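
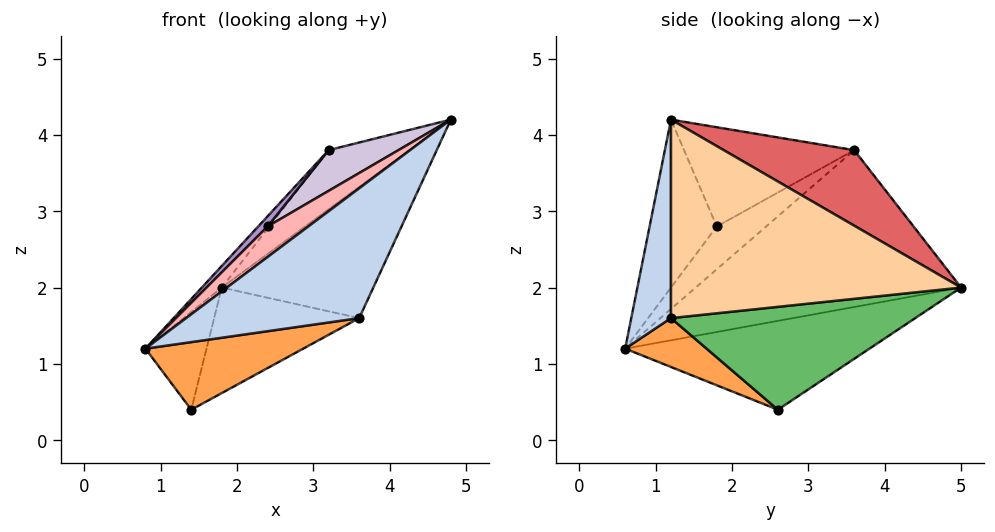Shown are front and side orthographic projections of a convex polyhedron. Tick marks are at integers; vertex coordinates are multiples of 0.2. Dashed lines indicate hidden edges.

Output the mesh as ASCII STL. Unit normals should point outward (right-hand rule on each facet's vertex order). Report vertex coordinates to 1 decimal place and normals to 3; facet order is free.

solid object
 facet normal -0.963 0.241 -0.120
  outer loop
   vertex 1.4 2.6 0.4
   vertex 0.8 0.6 1.2
   vertex 1.8 5.0 2.0
  endloop
 endfacet
 facet normal 0.222 -0.970 -0.103
  outer loop
   vertex 3.6 1.2 1.6
   vertex 4.8 1.2 4.2
   vertex 0.8 0.6 1.2
  endloop
 endfacet
 facet normal 0.216 -0.418 -0.883
  outer loop
   vertex 3.6 1.2 1.6
   vertex 0.8 0.6 1.2
   vertex 1.4 2.6 0.4
  endloop
 endfacet
 facet normal 0.820 0.428 -0.379
  outer loop
   vertex 3.6 1.2 1.6
   vertex 1.8 5.0 2.0
   vertex 4.8 1.2 4.2
  endloop
 endfacet
 facet normal 0.614 0.364 -0.700
  outer loop
   vertex 3.6 1.2 1.6
   vertex 1.4 2.6 0.4
   vertex 1.8 5.0 2.0
  endloop
 endfacet
 facet normal -0.766 0.058 0.640
  outer loop
   vertex 3.2 3.6 3.8
   vertex 1.8 5.0 2.0
   vertex 0.8 0.6 1.2
  endloop
 endfacet
 facet normal 0.825 0.509 -0.246
  outer loop
   vertex 3.2 3.6 3.8
   vertex 4.8 1.2 4.2
   vertex 1.8 5.0 2.0
  endloop
 endfacet
 facet normal -0.536 -0.325 0.779
  outer loop
   vertex 2.4 1.8 2.8
   vertex 0.8 0.6 1.2
   vertex 4.8 1.2 4.2
  endloop
 endfacet
 facet normal -0.653 -0.124 0.747
  outer loop
   vertex 2.4 1.8 2.8
   vertex 3.2 3.6 3.8
   vertex 0.8 0.6 1.2
  endloop
 endfacet
 facet normal -0.532 -0.218 0.818
  outer loop
   vertex 2.4 1.8 2.8
   vertex 4.8 1.2 4.2
   vertex 3.2 3.6 3.8
  endloop
 endfacet
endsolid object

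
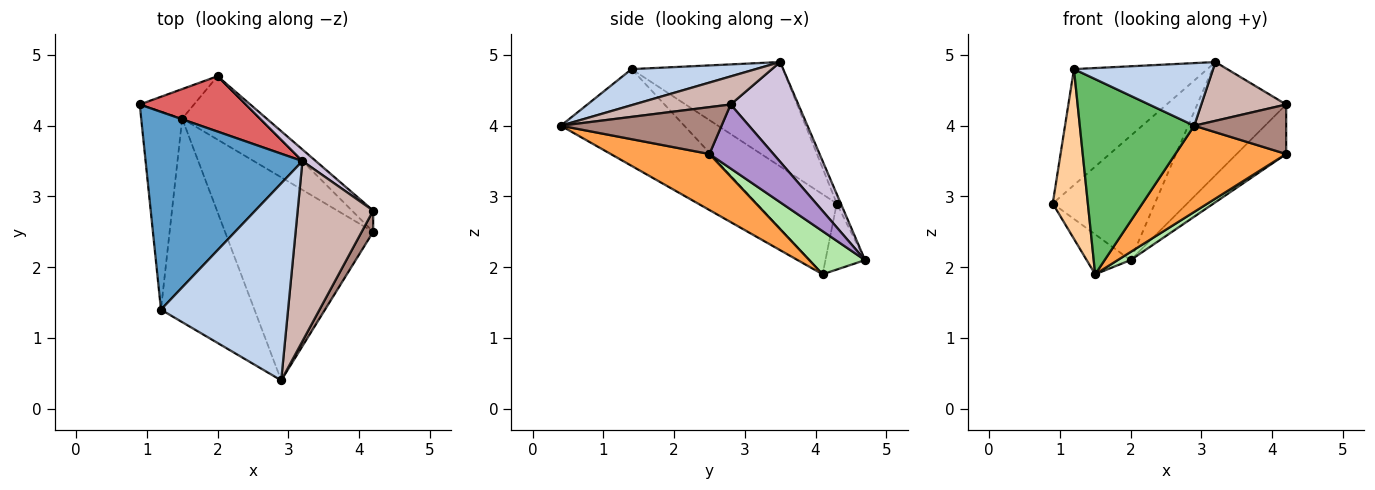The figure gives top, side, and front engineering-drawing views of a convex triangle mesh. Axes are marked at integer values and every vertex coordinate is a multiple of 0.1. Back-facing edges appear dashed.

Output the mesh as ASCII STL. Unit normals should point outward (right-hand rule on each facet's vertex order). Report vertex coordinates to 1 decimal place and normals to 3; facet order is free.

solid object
 facet normal -0.498 0.439 0.748
  outer loop
   vertex 1.2 1.4 4.8
   vertex 3.2 3.5 4.9
   vertex 0.9 4.3 2.9
  endloop
 endfacet
 facet normal 0.261 -0.292 0.920
  outer loop
   vertex 1.2 1.4 4.8
   vertex 2.9 0.4 4.0
   vertex 3.2 3.5 4.9
  endloop
 endfacet
 facet normal 0.329 -0.369 -0.869
  outer loop
   vertex 1.5 4.1 1.9
   vertex 4.2 2.5 3.6
   vertex 2.9 0.4 4.0
  endloop
 endfacet
 facet normal -0.829 -0.364 -0.425
  outer loop
   vertex 1.5 4.1 1.9
   vertex 1.2 1.4 4.8
   vertex 0.9 4.3 2.9
  endloop
 endfacet
 facet normal -0.598 -0.555 -0.578
  outer loop
   vertex 1.5 4.1 1.9
   vertex 2.9 0.4 4.0
   vertex 1.2 1.4 4.8
  endloop
 endfacet
 facet normal 0.481 -0.111 -0.869
  outer loop
   vertex 2.0 4.7 2.1
   vertex 4.2 2.5 3.6
   vertex 1.5 4.1 1.9
  endloop
 endfacet
 facet normal -0.036 0.913 0.407
  outer loop
   vertex 2.0 4.7 2.1
   vertex 0.9 4.3 2.9
   vertex 3.2 3.5 4.9
  endloop
 endfacet
 facet normal -0.587 0.650 -0.482
  outer loop
   vertex 2.0 4.7 2.1
   vertex 1.5 4.1 1.9
   vertex 0.9 4.3 2.9
  endloop
 endfacet
 facet normal 0.765 0.592 -0.254
  outer loop
   vertex 4.2 2.8 4.3
   vertex 4.2 2.5 3.6
   vertex 2.0 4.7 2.1
  endloop
 endfacet
 facet normal 0.604 0.793 0.081
  outer loop
   vertex 4.2 2.8 4.3
   vertex 2.0 4.7 2.1
   vertex 3.2 3.5 4.9
  endloop
 endfacet
 facet normal 0.849 -0.486 0.208
  outer loop
   vertex 4.2 2.8 4.3
   vertex 2.9 0.4 4.0
   vertex 4.2 2.5 3.6
  endloop
 endfacet
 facet normal 0.333 -0.292 0.896
  outer loop
   vertex 4.2 2.8 4.3
   vertex 3.2 3.5 4.9
   vertex 2.9 0.4 4.0
  endloop
 endfacet
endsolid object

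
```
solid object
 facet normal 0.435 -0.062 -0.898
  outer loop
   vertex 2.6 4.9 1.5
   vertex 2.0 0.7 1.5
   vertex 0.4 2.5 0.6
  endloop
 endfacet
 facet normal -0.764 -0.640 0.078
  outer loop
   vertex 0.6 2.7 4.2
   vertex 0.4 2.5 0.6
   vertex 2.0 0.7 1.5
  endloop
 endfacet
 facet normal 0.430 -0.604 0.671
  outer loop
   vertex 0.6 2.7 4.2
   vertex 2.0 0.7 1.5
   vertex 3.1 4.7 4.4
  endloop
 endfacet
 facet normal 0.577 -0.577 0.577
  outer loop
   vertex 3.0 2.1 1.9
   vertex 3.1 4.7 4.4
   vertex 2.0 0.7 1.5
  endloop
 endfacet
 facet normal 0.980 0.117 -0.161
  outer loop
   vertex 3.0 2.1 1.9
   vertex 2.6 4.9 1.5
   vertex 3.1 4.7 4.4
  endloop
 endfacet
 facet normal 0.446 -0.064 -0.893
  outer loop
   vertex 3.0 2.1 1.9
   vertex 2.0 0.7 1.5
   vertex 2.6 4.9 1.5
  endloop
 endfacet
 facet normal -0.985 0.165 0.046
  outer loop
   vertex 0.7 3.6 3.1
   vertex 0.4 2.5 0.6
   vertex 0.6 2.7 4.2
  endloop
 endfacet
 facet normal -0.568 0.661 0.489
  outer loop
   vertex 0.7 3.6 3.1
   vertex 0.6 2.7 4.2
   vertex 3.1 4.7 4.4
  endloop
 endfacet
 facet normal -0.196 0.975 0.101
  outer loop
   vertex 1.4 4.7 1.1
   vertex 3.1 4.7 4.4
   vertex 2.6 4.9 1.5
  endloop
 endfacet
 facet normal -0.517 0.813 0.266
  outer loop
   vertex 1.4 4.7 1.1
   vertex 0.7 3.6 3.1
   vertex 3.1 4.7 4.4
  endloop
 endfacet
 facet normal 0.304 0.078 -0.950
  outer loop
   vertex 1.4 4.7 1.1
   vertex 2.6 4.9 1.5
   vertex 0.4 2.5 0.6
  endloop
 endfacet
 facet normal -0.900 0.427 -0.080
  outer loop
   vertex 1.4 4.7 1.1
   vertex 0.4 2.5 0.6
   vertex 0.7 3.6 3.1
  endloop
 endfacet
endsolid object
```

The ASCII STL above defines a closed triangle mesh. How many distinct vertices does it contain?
8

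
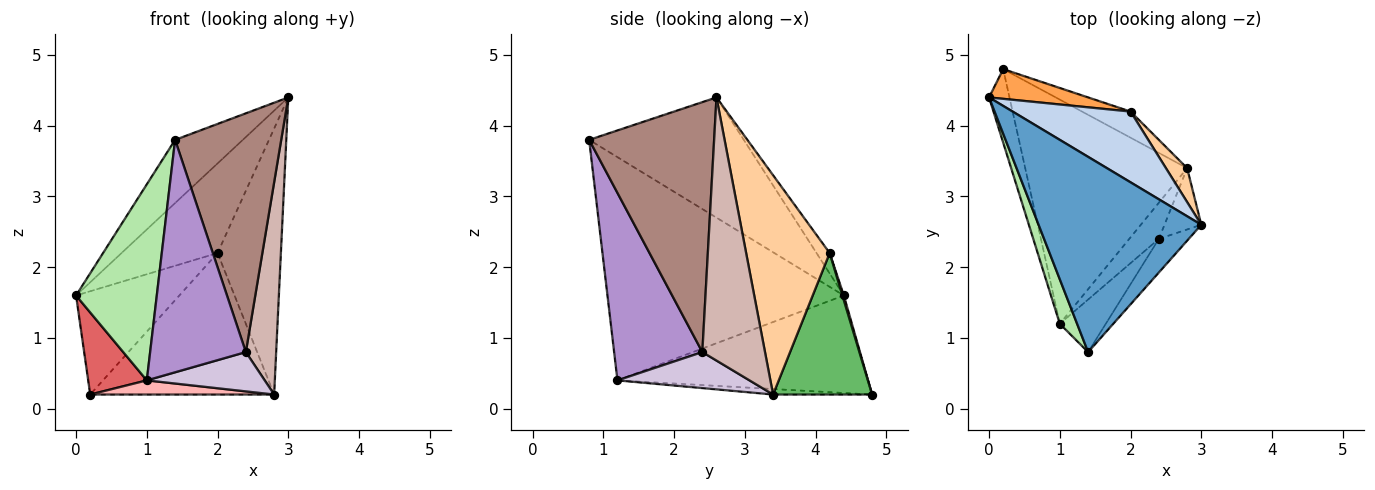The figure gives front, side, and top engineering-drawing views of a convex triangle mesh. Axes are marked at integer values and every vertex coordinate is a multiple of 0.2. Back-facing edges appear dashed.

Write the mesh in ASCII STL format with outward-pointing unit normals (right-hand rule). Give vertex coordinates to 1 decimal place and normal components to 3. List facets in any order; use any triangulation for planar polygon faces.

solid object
 facet normal -0.575 0.252 0.778
  outer loop
   vertex 1.4 0.8 3.8
   vertex 3.0 2.6 4.4
   vertex 0.0 4.4 1.6
  endloop
 endfacet
 facet normal -0.107 0.780 0.616
  outer loop
   vertex 2.0 4.2 2.2
   vertex 0.0 4.4 1.6
   vertex 3.0 2.6 4.4
  endloop
 endfacet
 facet normal 0.013 0.961 0.276
  outer loop
   vertex 2.0 4.2 2.2
   vertex 0.2 4.8 0.2
   vertex 0.0 4.4 1.6
  endloop
 endfacet
 facet normal 0.795 0.602 0.077
  outer loop
   vertex 2.0 4.2 2.2
   vertex 3.0 2.6 4.4
   vertex 2.8 3.4 0.2
  endloop
 endfacet
 facet normal 0.468 0.869 -0.160
  outer loop
   vertex 2.0 4.2 2.2
   vertex 2.8 3.4 0.2
   vertex 0.2 4.8 0.2
  endloop
 endfacet
 facet normal -0.944 -0.322 0.073
  outer loop
   vertex 1.0 1.2 0.4
   vertex 1.4 0.8 3.8
   vertex 0.0 4.4 1.6
  endloop
 endfacet
 facet normal -0.954 -0.223 -0.200
  outer loop
   vertex 1.0 1.2 0.4
   vertex 0.0 4.4 1.6
   vertex 0.2 4.8 0.2
  endloop
 endfacet
 facet normal -0.034 -0.063 -0.997
  outer loop
   vertex 1.0 1.2 0.4
   vertex 0.2 4.8 0.2
   vertex 2.8 3.4 0.2
  endloop
 endfacet
 facet normal 0.669 -0.725 -0.164
  outer loop
   vertex 2.4 2.4 0.8
   vertex 1.4 0.8 3.8
   vertex 1.0 1.2 0.4
  endloop
 endfacet
 facet normal 0.636 -0.568 -0.522
  outer loop
   vertex 2.4 2.4 0.8
   vertex 1.0 1.2 0.4
   vertex 2.8 3.4 0.2
  endloop
 endfacet
 facet normal 0.759 -0.645 -0.091
  outer loop
   vertex 2.4 2.4 0.8
   vertex 3.0 2.6 4.4
   vertex 1.4 0.8 3.8
  endloop
 endfacet
 facet normal 0.893 -0.432 -0.125
  outer loop
   vertex 2.4 2.4 0.8
   vertex 2.8 3.4 0.2
   vertex 3.0 2.6 4.4
  endloop
 endfacet
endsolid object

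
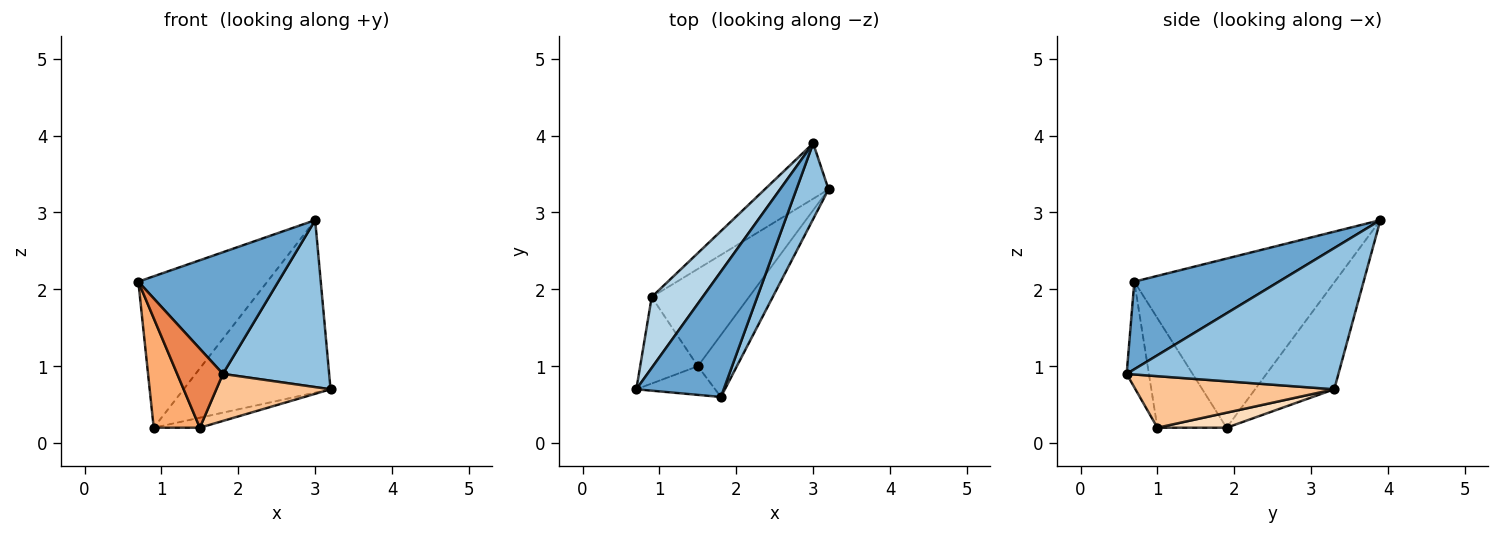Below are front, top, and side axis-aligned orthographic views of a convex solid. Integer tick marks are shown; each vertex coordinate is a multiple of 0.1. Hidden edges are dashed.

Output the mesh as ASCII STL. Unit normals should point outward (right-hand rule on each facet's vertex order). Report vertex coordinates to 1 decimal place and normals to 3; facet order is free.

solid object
 facet normal 0.584 -0.565 0.582
  outer loop
   vertex 3.0 3.9 2.9
   vertex 0.7 0.7 2.1
   vertex 1.8 0.6 0.9
  endloop
 endfacet
 facet normal 0.876 -0.439 0.199
  outer loop
   vertex 3.0 3.9 2.9
   vertex 1.8 0.6 0.9
   vertex 3.2 3.3 0.7
  endloop
 endfacet
 facet normal -0.815 0.525 0.245
  outer loop
   vertex 3.0 3.9 2.9
   vertex 0.9 1.9 0.2
   vertex 0.7 0.7 2.1
  endloop
 endfacet
 facet normal -0.456 0.847 -0.272
  outer loop
   vertex 3.0 3.9 2.9
   vertex 3.2 3.3 0.7
   vertex 0.9 1.9 0.2
  endloop
 endfacet
 facet normal -0.416 -0.855 -0.310
  outer loop
   vertex 1.5 1.0 0.2
   vertex 1.8 0.6 0.9
   vertex 0.7 0.7 2.1
  endloop
 endfacet
 facet normal -0.762 -0.508 -0.401
  outer loop
   vertex 1.5 1.0 0.2
   vertex 0.7 0.7 2.1
   vertex 0.9 1.9 0.2
  endloop
 endfacet
 facet normal 0.725 -0.417 -0.549
  outer loop
   vertex 1.5 1.0 0.2
   vertex 3.2 3.3 0.7
   vertex 1.8 0.6 0.9
  endloop
 endfacet
 facet normal 0.152 0.101 -0.983
  outer loop
   vertex 1.5 1.0 0.2
   vertex 0.9 1.9 0.2
   vertex 3.2 3.3 0.7
  endloop
 endfacet
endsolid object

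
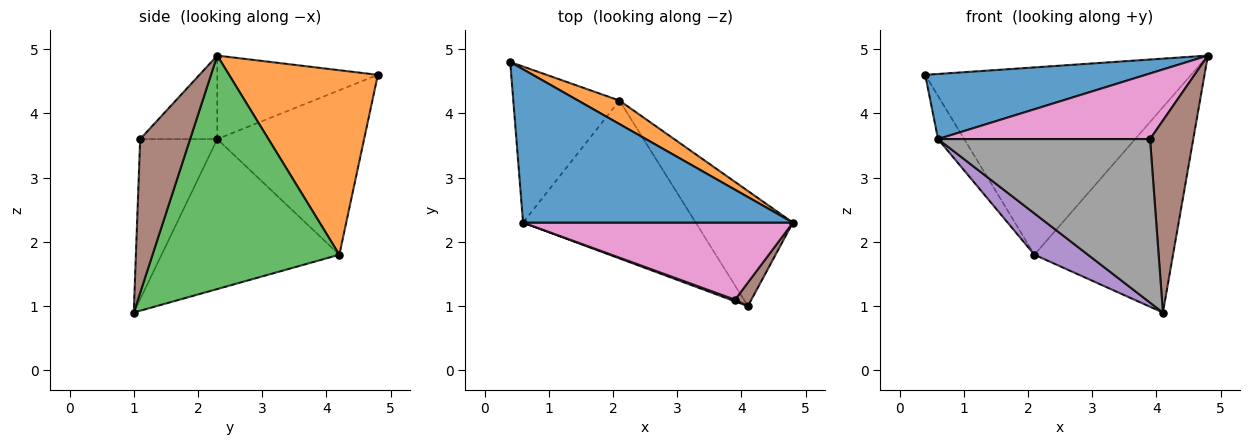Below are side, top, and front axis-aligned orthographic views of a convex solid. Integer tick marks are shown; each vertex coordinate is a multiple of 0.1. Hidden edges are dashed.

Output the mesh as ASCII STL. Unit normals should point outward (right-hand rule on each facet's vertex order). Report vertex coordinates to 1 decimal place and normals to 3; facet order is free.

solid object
 facet normal -0.274 -0.376 0.885
  outer loop
   vertex 0.6 2.3 3.6
   vertex 4.8 2.3 4.9
   vertex 0.4 4.8 4.6
  endloop
 endfacet
 facet normal 0.485 0.867 0.109
  outer loop
   vertex 2.1 4.2 1.8
   vertex 0.4 4.8 4.6
   vertex 4.8 2.3 4.9
  endloop
 endfacet
 facet normal 0.762 0.565 -0.317
  outer loop
   vertex 2.1 4.2 1.8
   vertex 4.8 2.3 4.9
   vertex 4.1 1.0 0.9
  endloop
 endfacet
 facet normal -0.831 0.148 -0.536
  outer loop
   vertex 2.1 4.2 1.8
   vertex 0.6 2.3 3.6
   vertex 0.4 4.8 4.6
  endloop
 endfacet
 facet normal -0.643 -0.194 -0.741
  outer loop
   vertex 2.1 4.2 1.8
   vertex 4.1 1.0 0.9
   vertex 0.6 2.3 3.6
  endloop
 endfacet
 facet normal 0.754 -0.652 0.080
  outer loop
   vertex 3.9 1.1 3.6
   vertex 4.1 1.0 0.9
   vertex 4.8 2.3 4.9
  endloop
 endfacet
 facet normal -0.229 -0.631 0.741
  outer loop
   vertex 3.9 1.1 3.6
   vertex 4.8 2.3 4.9
   vertex 0.6 2.3 3.6
  endloop
 endfacet
 facet normal -0.342 -0.940 0.009
  outer loop
   vertex 3.9 1.1 3.6
   vertex 0.6 2.3 3.6
   vertex 4.1 1.0 0.9
  endloop
 endfacet
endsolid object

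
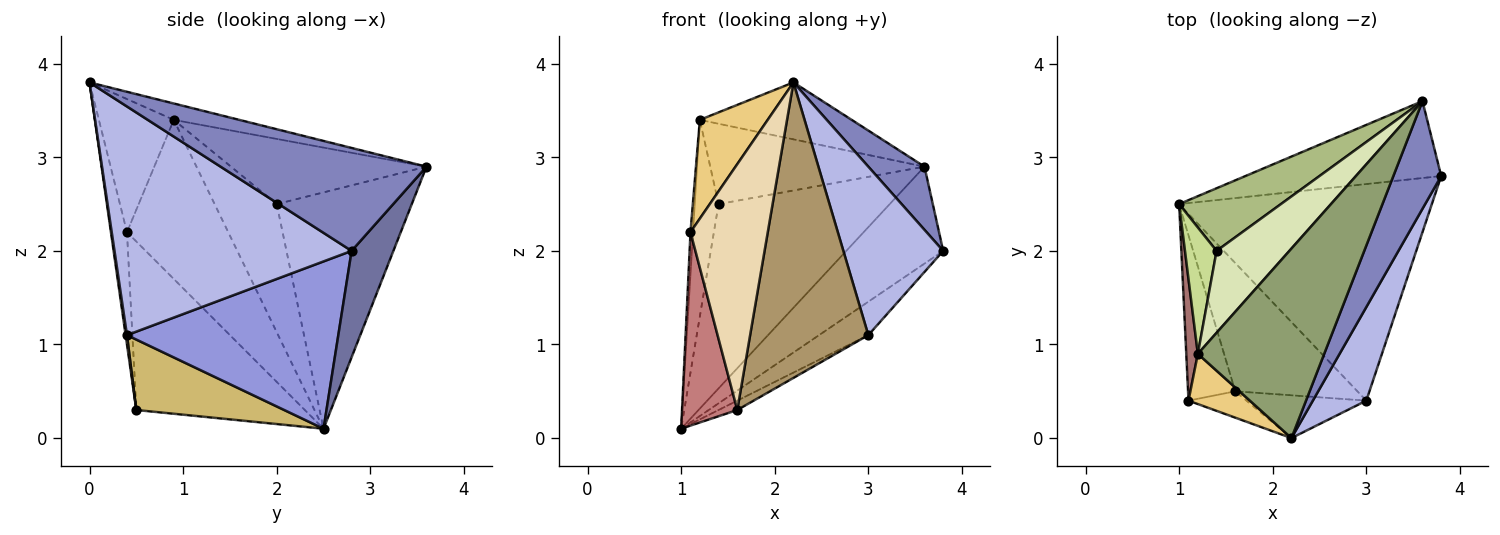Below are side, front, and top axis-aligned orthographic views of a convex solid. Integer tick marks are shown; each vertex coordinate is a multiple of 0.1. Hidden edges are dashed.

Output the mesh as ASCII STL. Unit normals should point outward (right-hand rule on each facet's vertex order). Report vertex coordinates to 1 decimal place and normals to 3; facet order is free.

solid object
 facet normal 0.320 0.742 -0.589
  outer loop
   vertex 3.6 3.6 2.9
   vertex 3.8 2.8 2.0
   vertex 1.0 2.5 0.1
  endloop
 endfacet
 facet normal 0.880 -0.240 0.409
  outer loop
   vertex 3.6 3.6 2.9
   vertex 2.2 0.0 3.8
   vertex 3.8 2.8 2.0
  endloop
 endfacet
 facet normal 0.548 0.128 -0.827
  outer loop
   vertex 3.0 0.4 1.1
   vertex 1.0 2.5 0.1
   vertex 3.8 2.8 2.0
  endloop
 endfacet
 facet normal 0.901 -0.379 0.211
  outer loop
   vertex 3.0 0.4 1.1
   vertex 3.8 2.8 2.0
   vertex 2.2 0.0 3.8
  endloop
 endfacet
 facet normal -0.123 0.286 0.950
  outer loop
   vertex 1.2 0.9 3.4
   vertex 2.2 0.0 3.8
   vertex 3.6 3.6 2.9
  endloop
 endfacet
 facet normal -0.599 0.759 0.258
  outer loop
   vertex 1.4 2.0 2.5
   vertex 3.6 3.6 2.9
   vertex 1.0 2.5 0.1
  endloop
 endfacet
 facet normal -0.910 0.349 0.224
  outer loop
   vertex 1.4 2.0 2.5
   vertex 1.0 2.5 0.1
   vertex 1.2 0.9 3.4
  endloop
 endfacet
 facet normal -0.539 0.590 0.602
  outer loop
   vertex 1.4 2.0 2.5
   vertex 1.2 0.9 3.4
   vertex 3.6 3.6 2.9
  endloop
 endfacet
 facet normal 0.011 -0.990 -0.143
  outer loop
   vertex 1.6 0.5 0.3
   vertex 3.0 0.4 1.1
   vertex 2.2 0.0 3.8
  endloop
 endfacet
 facet normal 0.499 0.063 -0.865
  outer loop
   vertex 1.6 0.5 0.3
   vertex 1.0 2.5 0.1
   vertex 3.0 0.4 1.1
  endloop
 endfacet
 facet normal -0.701 -0.635 0.323
  outer loop
   vertex 1.1 0.4 2.2
   vertex 2.2 0.0 3.8
   vertex 1.2 0.9 3.4
  endloop
 endfacet
 facet normal -0.202 -0.974 -0.104
  outer loop
   vertex 1.1 0.4 2.2
   vertex 1.6 0.5 0.3
   vertex 2.2 0.0 3.8
  endloop
 endfacet
 facet normal -0.997 0.025 0.073
  outer loop
   vertex 1.1 0.4 2.2
   vertex 1.2 0.9 3.4
   vertex 1.0 2.5 0.1
  endloop
 endfacet
 facet normal -0.918 -0.301 -0.257
  outer loop
   vertex 1.1 0.4 2.2
   vertex 1.0 2.5 0.1
   vertex 1.6 0.5 0.3
  endloop
 endfacet
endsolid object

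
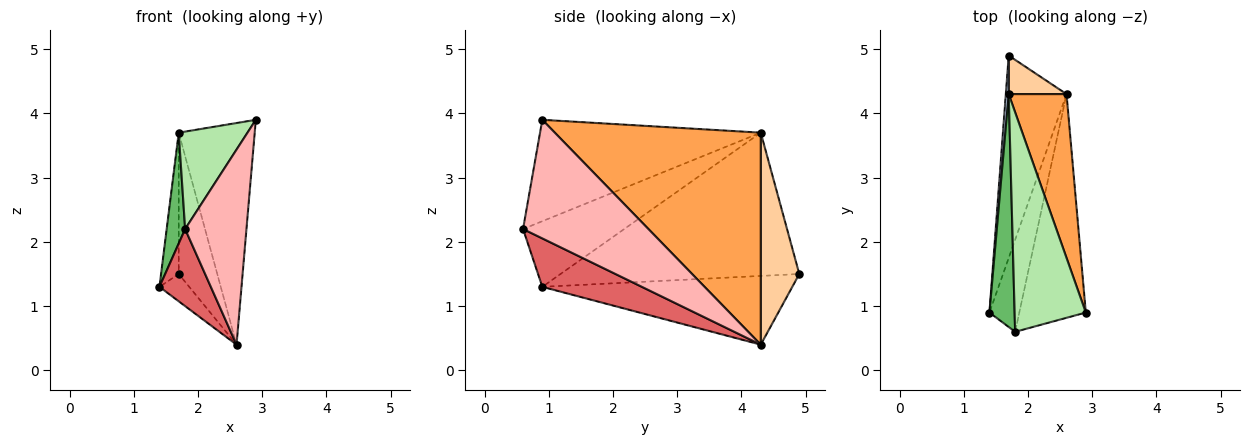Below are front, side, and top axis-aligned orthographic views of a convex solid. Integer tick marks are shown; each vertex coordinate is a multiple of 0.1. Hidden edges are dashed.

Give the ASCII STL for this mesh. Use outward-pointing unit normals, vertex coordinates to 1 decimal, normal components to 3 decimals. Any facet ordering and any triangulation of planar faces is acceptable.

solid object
 facet normal -0.747 0.089 -0.659
  outer loop
   vertex 2.6 4.3 0.4
   vertex 1.4 0.9 1.3
   vertex 1.7 4.9 1.5
  endloop
 endfacet
 facet normal -0.997 0.074 0.020
  outer loop
   vertex 1.7 4.3 3.7
   vertex 1.7 4.9 1.5
   vertex 1.4 0.9 1.3
  endloop
 endfacet
 facet normal 0.909 0.335 0.248
  outer loop
   vertex 1.7 4.3 3.7
   vertex 2.9 0.9 3.9
   vertex 2.6 4.3 0.4
  endloop
 endfacet
 facet normal 0.694 0.694 0.189
  outer loop
   vertex 1.7 4.3 3.7
   vertex 2.6 4.3 0.4
   vertex 1.7 4.9 1.5
  endloop
 endfacet
 facet normal -0.920 -0.168 0.353
  outer loop
   vertex 1.8 0.6 2.2
   vertex 1.7 4.3 3.7
   vertex 1.4 0.9 1.3
  endloop
 endfacet
 facet normal -0.793 -0.247 0.557
  outer loop
   vertex 1.8 0.6 2.2
   vertex 2.9 0.9 3.9
   vertex 1.7 4.3 3.7
  endloop
 endfacet
 facet normal 0.779 -0.402 -0.480
  outer loop
   vertex 1.8 0.6 2.2
   vertex 1.4 0.9 1.3
   vertex 2.6 4.3 0.4
  endloop
 endfacet
 facet normal 0.802 -0.392 -0.450
  outer loop
   vertex 1.8 0.6 2.2
   vertex 2.6 4.3 0.4
   vertex 2.9 0.9 3.9
  endloop
 endfacet
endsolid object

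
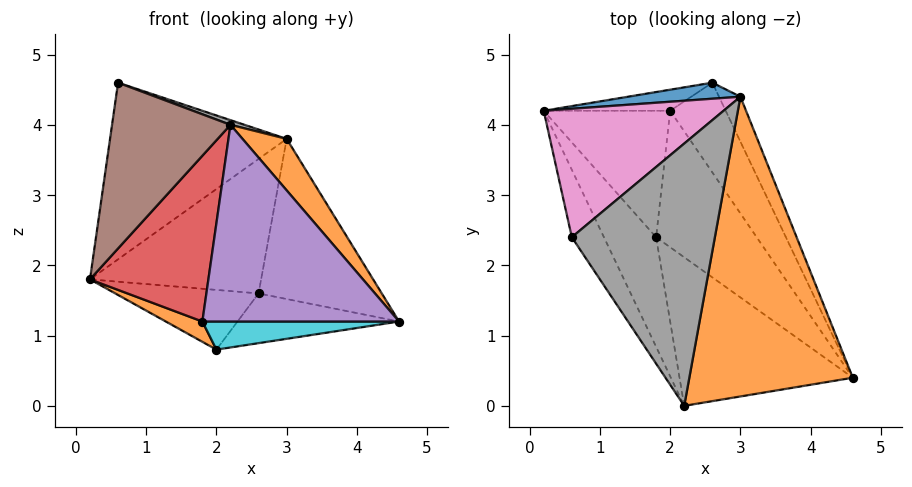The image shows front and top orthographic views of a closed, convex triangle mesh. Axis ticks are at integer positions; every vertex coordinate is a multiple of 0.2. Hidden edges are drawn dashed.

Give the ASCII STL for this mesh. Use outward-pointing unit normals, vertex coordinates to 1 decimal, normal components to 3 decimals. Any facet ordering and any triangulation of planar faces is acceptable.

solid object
 facet normal -0.154 0.981 0.117
  outer loop
   vertex 3.0 4.4 3.8
   vertex 2.6 4.6 1.6
   vertex 0.2 4.2 1.8
  endloop
 endfacet
 facet normal 0.762 -0.110 0.638
  outer loop
   vertex 3.0 4.4 3.8
   vertex 2.2 0.0 4.0
   vertex 4.6 0.4 1.2
  endloop
 endfacet
 facet normal 0.891 0.436 -0.122
  outer loop
   vertex 3.0 4.4 3.8
   vertex 4.6 0.4 1.2
   vertex 2.6 4.6 1.6
  endloop
 endfacet
 facet normal -0.753 -0.549 -0.363
  outer loop
   vertex 1.8 2.4 1.2
   vertex 2.2 0.0 4.0
   vertex 0.2 4.2 1.8
  endloop
 endfacet
 facet normal -0.495 -0.693 -0.524
  outer loop
   vertex 1.8 2.4 1.2
   vertex 4.6 0.4 1.2
   vertex 2.2 0.0 4.0
  endloop
 endfacet
 facet normal -0.837 -0.507 -0.206
  outer loop
   vertex 0.6 2.4 4.6
   vertex 0.2 4.2 1.8
   vertex 2.2 0.0 4.0
  endloop
 endfacet
 facet normal -0.431 0.730 0.531
  outer loop
   vertex 0.6 2.4 4.6
   vertex 3.0 4.4 3.8
   vertex 0.2 4.2 1.8
  endloop
 endfacet
 facet normal 0.329 -0.017 0.944
  outer loop
   vertex 0.6 2.4 4.6
   vertex 2.2 0.0 4.0
   vertex 3.0 4.4 3.8
  endloop
 endfacet
 facet normal 0.645 0.371 -0.669
  outer loop
   vertex 2.0 4.2 0.8
   vertex 2.6 4.6 1.6
   vertex 4.6 0.4 1.2
  endloop
 endfacet
 facet normal -0.143 -0.200 -0.969
  outer loop
   vertex 2.0 4.2 0.8
   vertex 4.6 0.4 1.2
   vertex 1.8 2.4 1.2
  endloop
 endfacet
 facet normal -0.182 0.927 -0.327
  outer loop
   vertex 2.0 4.2 0.8
   vertex 0.2 4.2 1.8
   vertex 2.6 4.6 1.6
  endloop
 endfacet
 facet normal -0.481 -0.139 -0.866
  outer loop
   vertex 2.0 4.2 0.8
   vertex 1.8 2.4 1.2
   vertex 0.2 4.2 1.8
  endloop
 endfacet
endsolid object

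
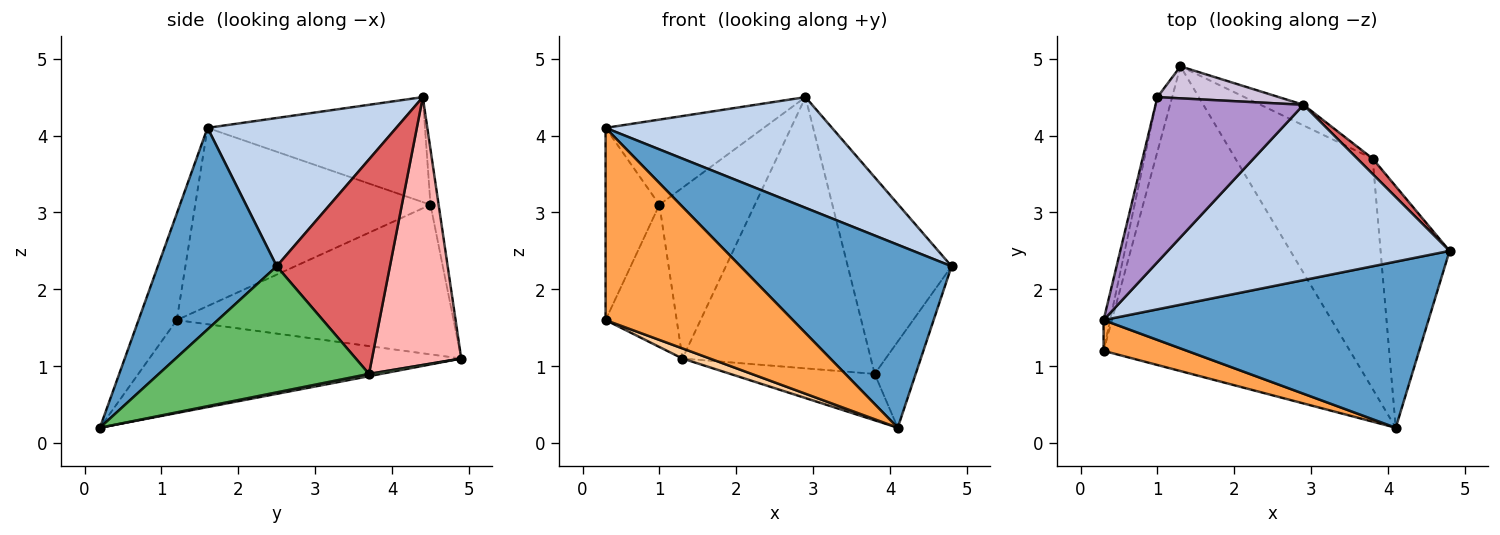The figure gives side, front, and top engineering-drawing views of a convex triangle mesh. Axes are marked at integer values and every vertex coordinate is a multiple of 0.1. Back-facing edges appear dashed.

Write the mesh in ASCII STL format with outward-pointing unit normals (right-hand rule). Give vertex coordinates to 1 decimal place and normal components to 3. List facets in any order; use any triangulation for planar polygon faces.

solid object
 facet normal 0.385 -0.683 0.620
  outer loop
   vertex 4.1 0.2 0.2
   vertex 4.8 2.5 2.3
   vertex 0.3 1.6 4.1
  endloop
 endfacet
 facet normal 0.407 -0.488 0.772
  outer loop
   vertex 2.9 4.4 4.5
   vertex 0.3 1.6 4.1
   vertex 4.8 2.5 2.3
  endloop
 endfacet
 facet normal -0.198 -0.968 0.155
  outer loop
   vertex 0.3 1.2 1.6
   vertex 4.1 0.2 0.2
   vertex 0.3 1.6 4.1
  endloop
 endfacet
 facet normal -0.353 -0.031 -0.935
  outer loop
   vertex 0.3 1.2 1.6
   vertex 1.3 4.9 1.1
   vertex 4.1 0.2 0.2
  endloop
 endfacet
 facet normal 0.865 0.169 -0.473
  outer loop
   vertex 3.8 3.7 0.9
   vertex 4.8 2.5 2.3
   vertex 4.1 0.2 0.2
  endloop
 endfacet
 facet normal 0.016 0.197 -0.980
  outer loop
   vertex 3.8 3.7 0.9
   vertex 4.1 0.2 0.2
   vertex 1.3 4.9 1.1
  endloop
 endfacet
 facet normal 0.736 0.675 0.053
  outer loop
   vertex 3.8 3.7 0.9
   vertex 2.9 4.4 4.5
   vertex 4.8 2.5 2.3
  endloop
 endfacet
 facet normal 0.427 0.902 -0.068
  outer loop
   vertex 3.8 3.7 0.9
   vertex 1.3 4.9 1.1
   vertex 2.9 4.4 4.5
  endloop
 endfacet
 facet normal -0.533 0.388 0.752
  outer loop
   vertex 1.0 4.5 3.1
   vertex 0.3 1.6 4.1
   vertex 2.9 4.4 4.5
  endloop
 endfacet
 facet normal -0.084 0.979 0.183
  outer loop
   vertex 1.0 4.5 3.1
   vertex 2.9 4.4 4.5
   vertex 1.3 4.9 1.1
  endloop
 endfacet
 facet normal -0.974 0.223 -0.036
  outer loop
   vertex 1.0 4.5 3.1
   vertex 0.3 1.2 1.6
   vertex 0.3 1.6 4.1
  endloop
 endfacet
 facet normal -0.964 0.248 -0.095
  outer loop
   vertex 1.0 4.5 3.1
   vertex 1.3 4.9 1.1
   vertex 0.3 1.2 1.6
  endloop
 endfacet
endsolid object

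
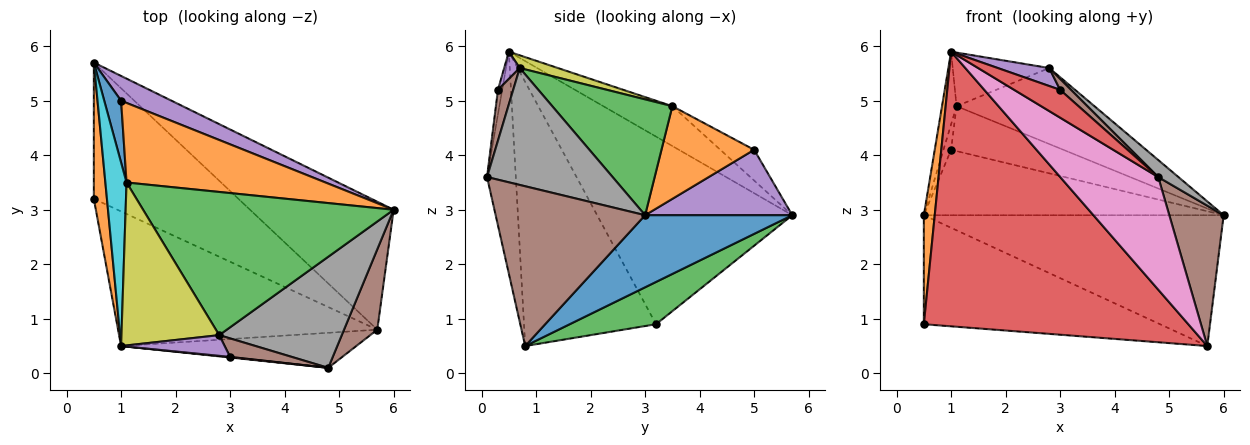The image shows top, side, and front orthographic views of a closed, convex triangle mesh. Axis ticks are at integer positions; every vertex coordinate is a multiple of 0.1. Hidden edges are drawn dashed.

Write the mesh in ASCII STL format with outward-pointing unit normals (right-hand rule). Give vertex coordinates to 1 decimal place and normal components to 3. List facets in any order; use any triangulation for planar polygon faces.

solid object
 facet normal 0.331 0.675 -0.660
  outer loop
   vertex 5.7 0.8 0.5
   vertex 0.5 5.7 2.9
   vertex 6.0 3.0 2.9
  endloop
 endfacet
 facet normal -0.996 -0.056 0.070
  outer loop
   vertex 0.5 3.2 0.9
   vertex 1.0 0.5 5.9
   vertex 0.5 5.7 2.9
  endloop
 endfacet
 facet normal 0.223 0.609 -0.761
  outer loop
   vertex 0.5 3.2 0.9
   vertex 0.5 5.7 2.9
   vertex 5.7 0.8 0.5
  endloop
 endfacet
 facet normal -0.409 -0.819 -0.402
  outer loop
   vertex 0.5 3.2 0.9
   vertex 5.7 0.8 0.5
   vertex 1.0 0.5 5.9
  endloop
 endfacet
 facet normal 0.417 0.850 0.322
  outer loop
   vertex 1.0 5.0 4.1
   vertex 6.0 3.0 2.9
   vertex 0.5 5.7 2.9
  endloop
 endfacet
 facet normal 0.922 -0.335 0.192
  outer loop
   vertex 4.8 0.1 3.6
   vertex 5.7 0.8 0.5
   vertex 6.0 3.0 2.9
  endloop
 endfacet
 facet normal -0.270 -0.919 -0.286
  outer loop
   vertex 4.8 0.1 3.6
   vertex 1.0 0.5 5.9
   vertex 5.7 0.8 0.5
  endloop
 endfacet
 facet normal 0.686 -0.110 0.719
  outer loop
   vertex 2.8 0.7 5.6
   vertex 4.8 0.1 3.6
   vertex 6.0 3.0 2.9
  endloop
 endfacet
 facet normal 0.123 0.310 0.943
  outer loop
   vertex 1.1 3.5 4.9
   vertex 1.0 0.5 5.9
   vertex 2.8 0.7 5.6
  endloop
 endfacet
 facet normal -0.868 0.183 0.461
  outer loop
   vertex 1.1 3.5 4.9
   vertex 0.5 5.7 2.9
   vertex 1.0 0.5 5.9
  endloop
 endfacet
 facet normal -0.860 0.194 0.472
  outer loop
   vertex 1.1 3.5 4.9
   vertex 1.0 5.0 4.1
   vertex 0.5 5.7 2.9
  endloop
 endfacet
 facet normal 0.376 0.455 0.807
  outer loop
   vertex 1.1 3.5 4.9
   vertex 6.0 3.0 2.9
   vertex 1.0 5.0 4.1
  endloop
 endfacet
 facet normal 0.378 0.434 0.818
  outer loop
   vertex 1.1 3.5 4.9
   vertex 2.8 0.7 5.6
   vertex 6.0 3.0 2.9
  endloop
 endfacet
 facet normal -0.092 -0.996 0.021
  outer loop
   vertex 3.0 0.3 5.2
   vertex 1.0 0.5 5.9
   vertex 4.8 0.1 3.6
  endloop
 endfacet
 facet normal 0.195 -0.643 0.741
  outer loop
   vertex 3.0 0.3 5.2
   vertex 2.8 0.7 5.6
   vertex 1.0 0.5 5.9
  endloop
 endfacet
 facet normal 0.579 -0.413 0.703
  outer loop
   vertex 3.0 0.3 5.2
   vertex 4.8 0.1 3.6
   vertex 2.8 0.7 5.6
  endloop
 endfacet
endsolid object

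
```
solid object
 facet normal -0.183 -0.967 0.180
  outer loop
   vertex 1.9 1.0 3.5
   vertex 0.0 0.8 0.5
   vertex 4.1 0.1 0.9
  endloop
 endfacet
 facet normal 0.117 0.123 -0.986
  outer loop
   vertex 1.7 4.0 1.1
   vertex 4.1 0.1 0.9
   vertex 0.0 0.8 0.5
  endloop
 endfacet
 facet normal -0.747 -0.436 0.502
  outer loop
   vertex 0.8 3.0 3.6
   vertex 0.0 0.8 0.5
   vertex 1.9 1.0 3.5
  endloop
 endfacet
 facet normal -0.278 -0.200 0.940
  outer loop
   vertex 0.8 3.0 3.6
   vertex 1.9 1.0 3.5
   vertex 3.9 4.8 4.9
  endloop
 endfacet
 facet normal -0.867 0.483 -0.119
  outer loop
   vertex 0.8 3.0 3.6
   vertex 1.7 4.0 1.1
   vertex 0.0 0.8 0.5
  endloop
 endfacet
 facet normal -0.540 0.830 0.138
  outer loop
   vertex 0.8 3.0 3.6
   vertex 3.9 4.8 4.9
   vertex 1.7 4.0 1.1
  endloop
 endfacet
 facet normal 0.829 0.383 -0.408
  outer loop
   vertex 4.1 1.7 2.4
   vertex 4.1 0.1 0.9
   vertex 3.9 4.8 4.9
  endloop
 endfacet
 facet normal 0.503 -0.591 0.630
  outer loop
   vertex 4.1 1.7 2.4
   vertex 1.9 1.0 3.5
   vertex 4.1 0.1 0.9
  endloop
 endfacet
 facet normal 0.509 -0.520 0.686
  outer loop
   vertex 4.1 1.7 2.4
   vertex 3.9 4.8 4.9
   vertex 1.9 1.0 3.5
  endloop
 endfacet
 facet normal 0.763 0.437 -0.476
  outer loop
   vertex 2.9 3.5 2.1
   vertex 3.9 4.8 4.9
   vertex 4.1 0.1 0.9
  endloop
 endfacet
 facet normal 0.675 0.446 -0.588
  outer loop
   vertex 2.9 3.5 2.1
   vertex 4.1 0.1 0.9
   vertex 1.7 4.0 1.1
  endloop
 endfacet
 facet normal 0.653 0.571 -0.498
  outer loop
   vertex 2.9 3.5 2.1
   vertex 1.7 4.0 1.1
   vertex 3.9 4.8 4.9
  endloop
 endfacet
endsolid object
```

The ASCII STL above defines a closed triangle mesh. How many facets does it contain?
12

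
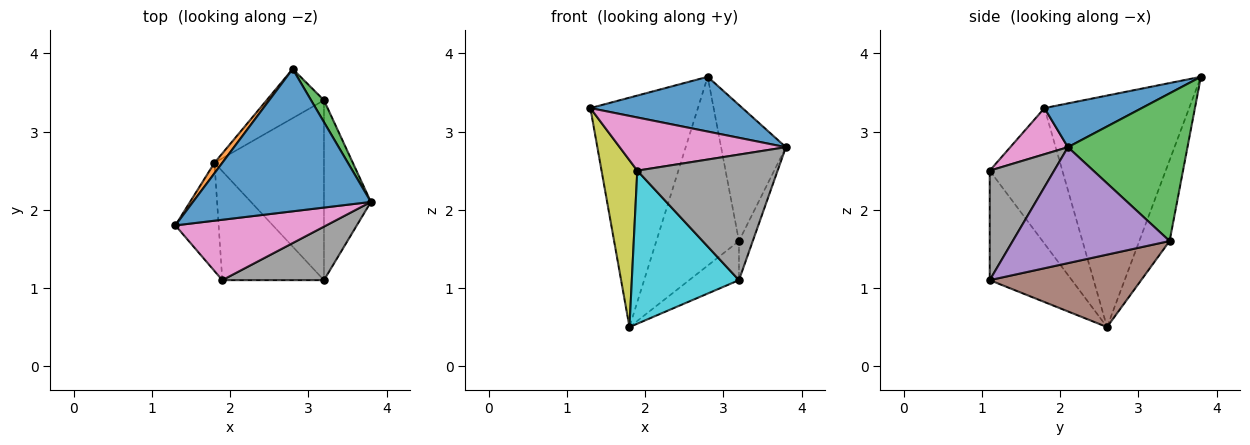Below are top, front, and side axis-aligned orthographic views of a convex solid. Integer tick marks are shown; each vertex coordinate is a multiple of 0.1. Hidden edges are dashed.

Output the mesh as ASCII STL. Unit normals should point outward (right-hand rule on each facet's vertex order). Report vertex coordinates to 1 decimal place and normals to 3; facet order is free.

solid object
 facet normal 0.224 -0.350 0.910
  outer loop
   vertex 2.8 3.8 3.7
   vertex 1.3 1.8 3.3
   vertex 3.8 2.1 2.8
  endloop
 endfacet
 facet normal -0.802 0.596 0.027
  outer loop
   vertex 1.8 2.6 0.5
   vertex 1.3 1.8 3.3
   vertex 2.8 3.8 3.7
  endloop
 endfacet
 facet normal 0.877 0.475 0.076
  outer loop
   vertex 3.2 3.4 1.6
   vertex 2.8 3.8 3.7
   vertex 3.8 2.1 2.8
  endloop
 endfacet
 facet normal -0.335 0.912 -0.237
  outer loop
   vertex 3.2 3.4 1.6
   vertex 1.8 2.6 0.5
   vertex 2.8 3.8 3.7
  endloop
 endfacet
 facet normal 0.924 0.081 -0.374
  outer loop
   vertex 3.2 3.4 1.6
   vertex 3.8 2.1 2.8
   vertex 3.2 1.1 1.1
  endloop
 endfacet
 facet normal 0.543 0.178 -0.821
  outer loop
   vertex 3.2 3.4 1.6
   vertex 3.2 1.1 1.1
   vertex 1.8 2.6 0.5
  endloop
 endfacet
 facet normal 0.224 -0.644 0.731
  outer loop
   vertex 1.9 1.1 2.5
   vertex 3.8 2.1 2.8
   vertex 1.3 1.8 3.3
  endloop
 endfacet
 facet normal 0.389 -0.847 0.361
  outer loop
   vertex 1.9 1.1 2.5
   vertex 3.2 1.1 1.1
   vertex 3.8 2.1 2.8
  endloop
 endfacet
 facet normal -0.862 -0.425 -0.275
  outer loop
   vertex 1.9 1.1 2.5
   vertex 1.3 1.8 3.3
   vertex 1.8 2.6 0.5
  endloop
 endfacet
 facet normal -0.530 -0.691 -0.492
  outer loop
   vertex 1.9 1.1 2.5
   vertex 1.8 2.6 0.5
   vertex 3.2 1.1 1.1
  endloop
 endfacet
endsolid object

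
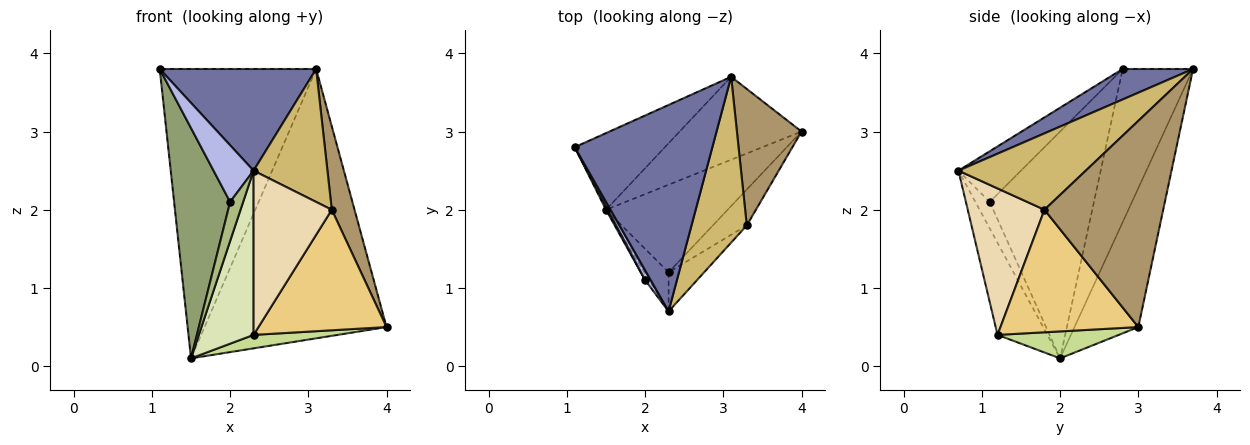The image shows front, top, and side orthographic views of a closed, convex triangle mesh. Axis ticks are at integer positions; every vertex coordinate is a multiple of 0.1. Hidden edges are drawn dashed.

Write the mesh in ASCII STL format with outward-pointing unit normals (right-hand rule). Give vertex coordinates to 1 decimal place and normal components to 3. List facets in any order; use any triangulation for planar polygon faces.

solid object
 facet normal 0.195 -0.433 0.880
  outer loop
   vertex 3.1 3.7 3.8
   vertex 1.1 2.8 3.8
   vertex 2.3 0.7 2.5
  endloop
 endfacet
 facet normal -0.399 0.886 -0.235
  outer loop
   vertex 3.1 3.7 3.8
   vertex 1.5 2.0 0.1
   vertex 1.1 2.8 3.8
  endloop
 endfacet
 facet normal -0.318 0.906 -0.279
  outer loop
   vertex 3.1 3.7 3.8
   vertex 4.0 3.0 0.5
   vertex 1.5 2.0 0.1
  endloop
 endfacet
 facet normal -0.839 -0.537 0.093
  outer loop
   vertex 2.0 1.1 2.1
   vertex 2.3 0.7 2.5
   vertex 1.1 2.8 3.8
  endloop
 endfacet
 facet normal -0.881 -0.473 0.007
  outer loop
   vertex 2.0 1.1 2.1
   vertex 1.1 2.8 3.8
   vertex 1.5 2.0 0.1
  endloop
 endfacet
 facet normal -0.735 -0.668 -0.117
  outer loop
   vertex 2.0 1.1 2.1
   vertex 1.5 2.0 0.1
   vertex 2.3 0.7 2.5
  endloop
 endfacet
 facet normal 0.214 -0.148 -0.966
  outer loop
   vertex 2.3 1.2 0.4
   vertex 1.5 2.0 0.1
   vertex 4.0 3.0 0.5
  endloop
 endfacet
 facet normal -0.663 -0.728 -0.173
  outer loop
   vertex 2.3 1.2 0.4
   vertex 2.3 0.7 2.5
   vertex 1.5 2.0 0.1
  endloop
 endfacet
 facet normal 0.939 -0.180 0.294
  outer loop
   vertex 3.3 1.8 2.0
   vertex 4.0 3.0 0.5
   vertex 3.1 3.7 3.8
  endloop
 endfacet
 facet normal 0.733 -0.425 0.531
  outer loop
   vertex 3.3 1.8 2.0
   vertex 3.1 3.7 3.8
   vertex 2.3 0.7 2.5
  endloop
 endfacet
 facet normal 0.718 -0.667 -0.199
  outer loop
   vertex 3.3 1.8 2.0
   vertex 2.3 1.2 0.4
   vertex 4.0 3.0 0.5
  endloop
 endfacet
 facet normal 0.690 -0.704 -0.168
  outer loop
   vertex 3.3 1.8 2.0
   vertex 2.3 0.7 2.5
   vertex 2.3 1.2 0.4
  endloop
 endfacet
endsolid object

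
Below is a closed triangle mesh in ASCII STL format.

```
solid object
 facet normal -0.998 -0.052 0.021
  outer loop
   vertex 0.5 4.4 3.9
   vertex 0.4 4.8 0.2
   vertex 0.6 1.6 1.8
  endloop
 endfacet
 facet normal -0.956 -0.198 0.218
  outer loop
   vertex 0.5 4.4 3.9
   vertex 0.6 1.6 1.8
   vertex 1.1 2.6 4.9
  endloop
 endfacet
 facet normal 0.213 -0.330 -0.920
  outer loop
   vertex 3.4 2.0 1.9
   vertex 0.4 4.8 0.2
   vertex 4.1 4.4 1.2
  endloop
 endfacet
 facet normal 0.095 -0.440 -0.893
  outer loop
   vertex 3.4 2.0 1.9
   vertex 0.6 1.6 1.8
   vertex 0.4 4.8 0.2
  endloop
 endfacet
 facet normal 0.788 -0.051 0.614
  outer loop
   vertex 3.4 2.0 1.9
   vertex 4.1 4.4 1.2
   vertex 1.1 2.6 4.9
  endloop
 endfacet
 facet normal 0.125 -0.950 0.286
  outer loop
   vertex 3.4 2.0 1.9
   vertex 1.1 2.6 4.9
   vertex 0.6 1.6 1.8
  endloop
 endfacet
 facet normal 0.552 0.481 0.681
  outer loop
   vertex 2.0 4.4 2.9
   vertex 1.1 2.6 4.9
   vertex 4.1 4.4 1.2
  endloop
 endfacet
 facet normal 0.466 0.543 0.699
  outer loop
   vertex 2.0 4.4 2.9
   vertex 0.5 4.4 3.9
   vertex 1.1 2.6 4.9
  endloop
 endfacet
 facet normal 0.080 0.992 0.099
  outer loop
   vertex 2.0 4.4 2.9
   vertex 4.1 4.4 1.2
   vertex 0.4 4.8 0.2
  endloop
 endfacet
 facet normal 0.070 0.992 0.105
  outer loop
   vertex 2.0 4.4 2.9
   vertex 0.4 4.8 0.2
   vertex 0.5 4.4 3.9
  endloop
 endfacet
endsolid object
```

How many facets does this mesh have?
10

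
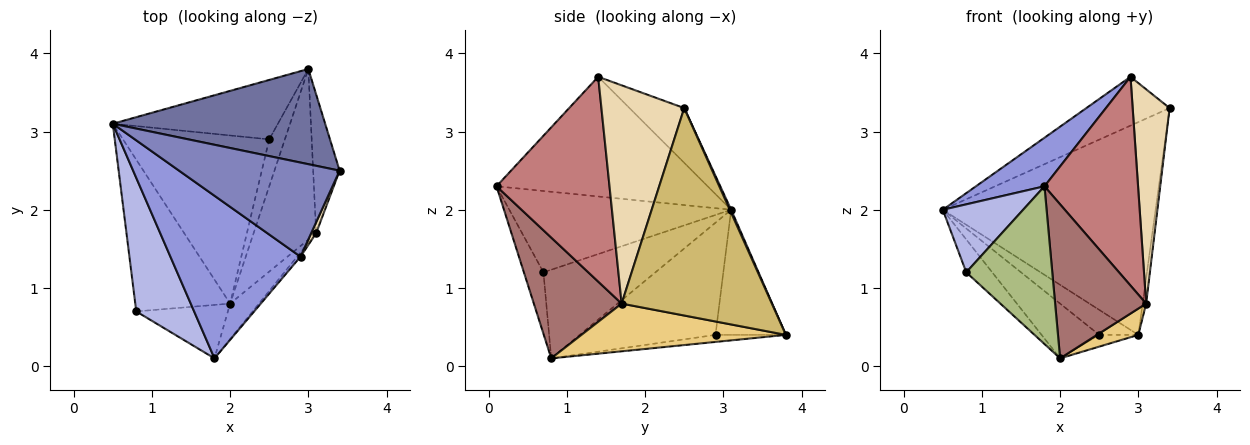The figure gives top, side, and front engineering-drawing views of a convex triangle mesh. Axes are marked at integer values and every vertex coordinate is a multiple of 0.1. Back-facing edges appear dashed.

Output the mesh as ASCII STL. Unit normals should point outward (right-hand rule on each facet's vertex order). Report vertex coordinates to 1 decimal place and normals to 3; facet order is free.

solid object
 facet normal 0.006 0.913 0.408
  outer loop
   vertex 3.0 3.8 0.4
   vertex 0.5 3.1 2.0
   vertex 3.4 2.5 3.3
  endloop
 endfacet
 facet normal -0.290 0.441 0.850
  outer loop
   vertex 2.9 1.4 3.7
   vertex 3.4 2.5 3.3
   vertex 0.5 3.1 2.0
  endloop
 endfacet
 facet normal -0.661 -0.215 0.719
  outer loop
   vertex 2.9 1.4 3.7
   vertex 0.5 3.1 2.0
   vertex 1.8 0.1 2.3
  endloop
 endfacet
 facet normal -0.781 -0.283 0.556
  outer loop
   vertex 0.8 0.7 1.2
   vertex 1.8 0.1 2.3
   vertex 0.5 3.1 2.0
  endloop
 endfacet
 facet normal -0.674 0.156 -0.722
  outer loop
   vertex 0.8 0.7 1.2
   vertex 0.5 3.1 2.0
   vertex 2.0 0.8 0.1
  endloop
 endfacet
 facet normal -0.210 -0.926 -0.314
  outer loop
   vertex 0.8 0.7 1.2
   vertex 2.0 0.8 0.1
   vertex 1.8 0.1 2.3
  endloop
 endfacet
 facet normal -0.573 0.318 -0.756
  outer loop
   vertex 2.5 2.9 0.4
   vertex 0.5 3.1 2.0
   vertex 3.0 3.8 0.4
  endloop
 endfacet
 facet normal -0.589 0.250 -0.768
  outer loop
   vertex 2.5 2.9 0.4
   vertex 2.0 0.8 0.1
   vertex 0.5 3.1 2.0
  endloop
 endfacet
 facet normal -0.400 0.222 -0.889
  outer loop
   vertex 2.5 2.9 0.4
   vertex 3.0 3.8 0.4
   vertex 2.0 0.8 0.1
  endloop
 endfacet
 facet normal 0.992 0.023 -0.126
  outer loop
   vertex 3.1 1.7 0.8
   vertex 3.0 3.8 0.4
   vertex 3.4 2.5 3.3
  endloop
 endfacet
 facet normal 0.602 -0.122 -0.789
  outer loop
   vertex 3.1 1.7 0.8
   vertex 2.0 0.8 0.1
   vertex 3.0 3.8 0.4
  endloop
 endfacet
 facet normal 0.913 -0.407 0.021
  outer loop
   vertex 3.1 1.7 0.8
   vertex 3.4 2.5 3.3
   vertex 2.9 1.4 3.7
  endloop
 endfacet
 facet normal 0.685 -0.710 -0.164
  outer loop
   vertex 3.1 1.7 0.8
   vertex 1.8 0.1 2.3
   vertex 2.0 0.8 0.1
  endloop
 endfacet
 facet normal 0.770 -0.638 -0.013
  outer loop
   vertex 3.1 1.7 0.8
   vertex 2.9 1.4 3.7
   vertex 1.8 0.1 2.3
  endloop
 endfacet
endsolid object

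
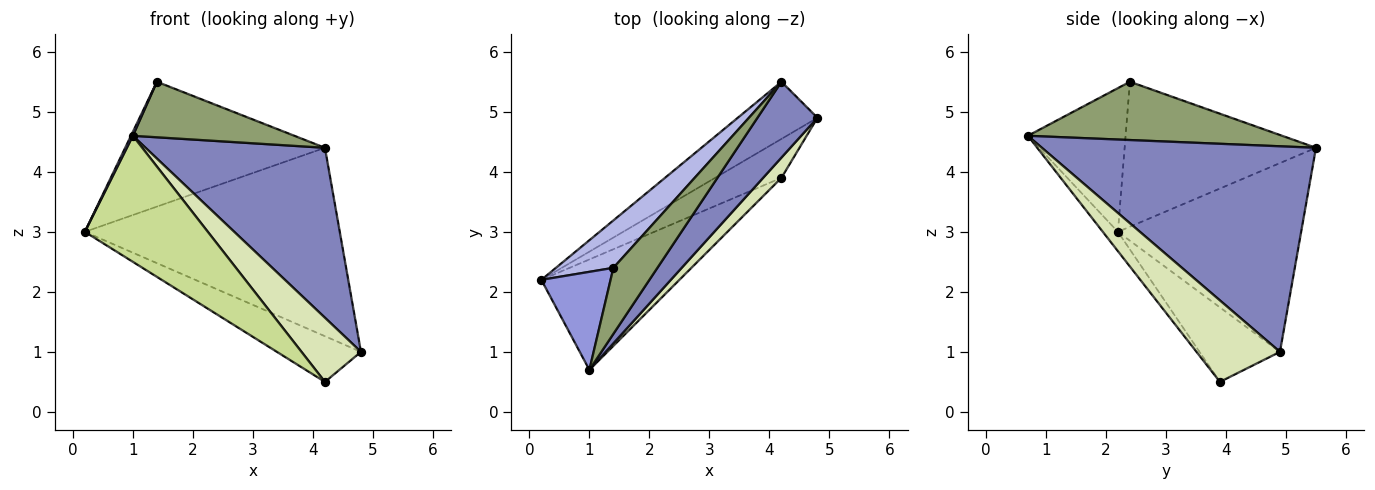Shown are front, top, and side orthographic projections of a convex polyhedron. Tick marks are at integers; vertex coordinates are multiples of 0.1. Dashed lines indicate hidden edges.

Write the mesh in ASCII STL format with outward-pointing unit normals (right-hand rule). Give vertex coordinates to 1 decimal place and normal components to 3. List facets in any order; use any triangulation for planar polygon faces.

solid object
 facet normal -0.567 0.788 -0.239
  outer loop
   vertex 4.2 5.5 4.4
   vertex 4.8 4.9 1.0
   vertex 0.2 2.2 3.0
  endloop
 endfacet
 facet normal 0.813 -0.532 0.237
  outer loop
   vertex 4.2 5.5 4.4
   vertex 1.0 0.7 4.6
   vertex 4.8 4.9 1.0
  endloop
 endfacet
 facet normal -0.901 -0.018 0.434
  outer loop
   vertex 1.4 2.4 5.5
   vertex 0.2 2.2 3.0
   vertex 1.0 0.7 4.6
  endloop
 endfacet
 facet normal -0.667 0.696 0.265
  outer loop
   vertex 1.4 2.4 5.5
   vertex 4.2 5.5 4.4
   vertex 0.2 2.2 3.0
  endloop
 endfacet
 facet normal 0.712 -0.452 0.538
  outer loop
   vertex 1.4 2.4 5.5
   vertex 1.0 0.7 4.6
   vertex 4.2 5.5 4.4
  endloop
 endfacet
 facet normal -0.589 0.615 -0.524
  outer loop
   vertex 4.2 3.9 0.5
   vertex 0.2 2.2 3.0
   vertex 4.8 4.9 1.0
  endloop
 endfacet
 facet normal -0.092 -0.749 -0.656
  outer loop
   vertex 4.2 3.9 0.5
   vertex 1.0 0.7 4.6
   vertex 0.2 2.2 3.0
  endloop
 endfacet
 facet normal 0.801 -0.571 0.180
  outer loop
   vertex 4.2 3.9 0.5
   vertex 4.8 4.9 1.0
   vertex 1.0 0.7 4.6
  endloop
 endfacet
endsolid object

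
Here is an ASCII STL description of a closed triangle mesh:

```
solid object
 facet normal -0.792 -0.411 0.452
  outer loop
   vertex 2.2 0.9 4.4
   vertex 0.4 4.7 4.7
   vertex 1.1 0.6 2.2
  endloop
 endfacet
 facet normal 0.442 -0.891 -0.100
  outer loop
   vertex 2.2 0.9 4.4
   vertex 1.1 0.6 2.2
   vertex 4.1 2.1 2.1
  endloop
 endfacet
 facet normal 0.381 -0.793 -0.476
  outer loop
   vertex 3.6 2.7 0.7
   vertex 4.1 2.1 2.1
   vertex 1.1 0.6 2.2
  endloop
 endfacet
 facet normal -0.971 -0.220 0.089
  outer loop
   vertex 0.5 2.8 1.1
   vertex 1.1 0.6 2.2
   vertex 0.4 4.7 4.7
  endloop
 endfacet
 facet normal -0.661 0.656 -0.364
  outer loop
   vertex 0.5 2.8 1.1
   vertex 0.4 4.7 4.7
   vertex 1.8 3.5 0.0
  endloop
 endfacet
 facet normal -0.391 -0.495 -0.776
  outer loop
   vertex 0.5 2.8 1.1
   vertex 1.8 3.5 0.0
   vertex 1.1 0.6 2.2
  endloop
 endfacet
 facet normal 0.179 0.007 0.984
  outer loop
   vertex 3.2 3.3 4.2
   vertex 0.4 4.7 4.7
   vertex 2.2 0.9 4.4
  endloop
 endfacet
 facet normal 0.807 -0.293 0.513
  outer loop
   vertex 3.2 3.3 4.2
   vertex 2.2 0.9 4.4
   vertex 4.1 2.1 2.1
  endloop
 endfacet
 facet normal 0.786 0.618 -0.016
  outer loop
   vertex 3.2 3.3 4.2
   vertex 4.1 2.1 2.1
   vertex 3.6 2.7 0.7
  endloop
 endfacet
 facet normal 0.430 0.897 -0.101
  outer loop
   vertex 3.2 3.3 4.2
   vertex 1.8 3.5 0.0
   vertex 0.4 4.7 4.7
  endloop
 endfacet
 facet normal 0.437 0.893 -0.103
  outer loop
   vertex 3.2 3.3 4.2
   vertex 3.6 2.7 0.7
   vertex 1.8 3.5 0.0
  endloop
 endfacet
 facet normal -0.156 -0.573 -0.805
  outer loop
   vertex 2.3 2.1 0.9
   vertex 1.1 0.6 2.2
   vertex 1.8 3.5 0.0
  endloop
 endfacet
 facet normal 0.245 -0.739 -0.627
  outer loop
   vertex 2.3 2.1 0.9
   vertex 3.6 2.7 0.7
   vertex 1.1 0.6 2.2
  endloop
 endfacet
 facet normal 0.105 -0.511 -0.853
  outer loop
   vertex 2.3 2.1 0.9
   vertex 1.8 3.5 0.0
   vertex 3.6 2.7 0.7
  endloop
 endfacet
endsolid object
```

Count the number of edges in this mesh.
21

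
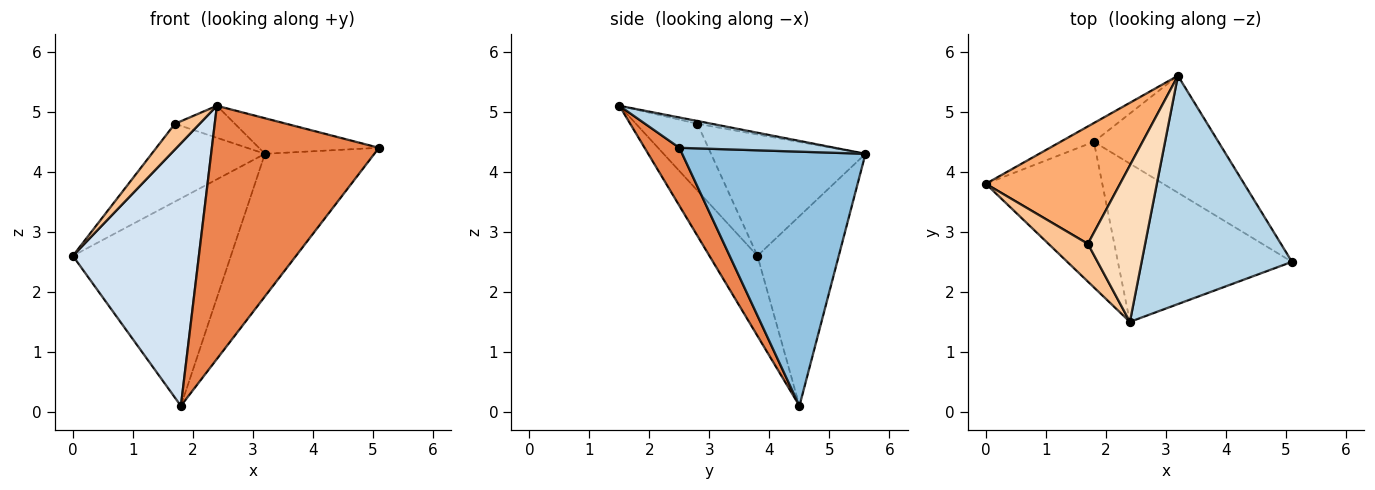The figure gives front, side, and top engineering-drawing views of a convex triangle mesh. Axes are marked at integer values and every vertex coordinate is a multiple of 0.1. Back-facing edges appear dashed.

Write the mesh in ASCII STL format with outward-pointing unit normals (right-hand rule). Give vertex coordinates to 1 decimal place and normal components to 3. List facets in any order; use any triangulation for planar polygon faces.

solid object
 facet normal -0.456 0.886 -0.080
  outer loop
   vertex 1.8 4.5 0.1
   vertex 0.0 3.8 2.6
   vertex 3.2 5.6 4.3
  endloop
 endfacet
 facet normal 0.791 0.473 -0.388
  outer loop
   vertex 1.8 4.5 0.1
   vertex 3.2 5.6 4.3
   vertex 5.1 2.5 4.4
  endloop
 endfacet
 facet normal 0.195 0.151 0.969
  outer loop
   vertex 2.4 1.5 5.1
   vertex 5.1 2.5 4.4
   vertex 3.2 5.6 4.3
  endloop
 endfacet
 facet normal -0.316 -0.830 -0.460
  outer loop
   vertex 2.4 1.5 5.1
   vertex 0.0 3.8 2.6
   vertex 1.8 4.5 0.1
  endloop
 endfacet
 facet normal 0.174 -0.835 -0.522
  outer loop
   vertex 2.4 1.5 5.1
   vertex 1.8 4.5 0.1
   vertex 5.1 2.5 4.4
  endloop
 endfacet
 facet normal -0.602 0.441 0.666
  outer loop
   vertex 1.7 2.8 4.8
   vertex 3.2 5.6 4.3
   vertex 0.0 3.8 2.6
  endloop
 endfacet
 facet normal -0.814 -0.327 0.480
  outer loop
   vertex 1.7 2.8 4.8
   vertex 0.0 3.8 2.6
   vertex 2.4 1.5 5.1
  endloop
 endfacet
 facet normal -0.048 0.200 0.979
  outer loop
   vertex 1.7 2.8 4.8
   vertex 2.4 1.5 5.1
   vertex 3.2 5.6 4.3
  endloop
 endfacet
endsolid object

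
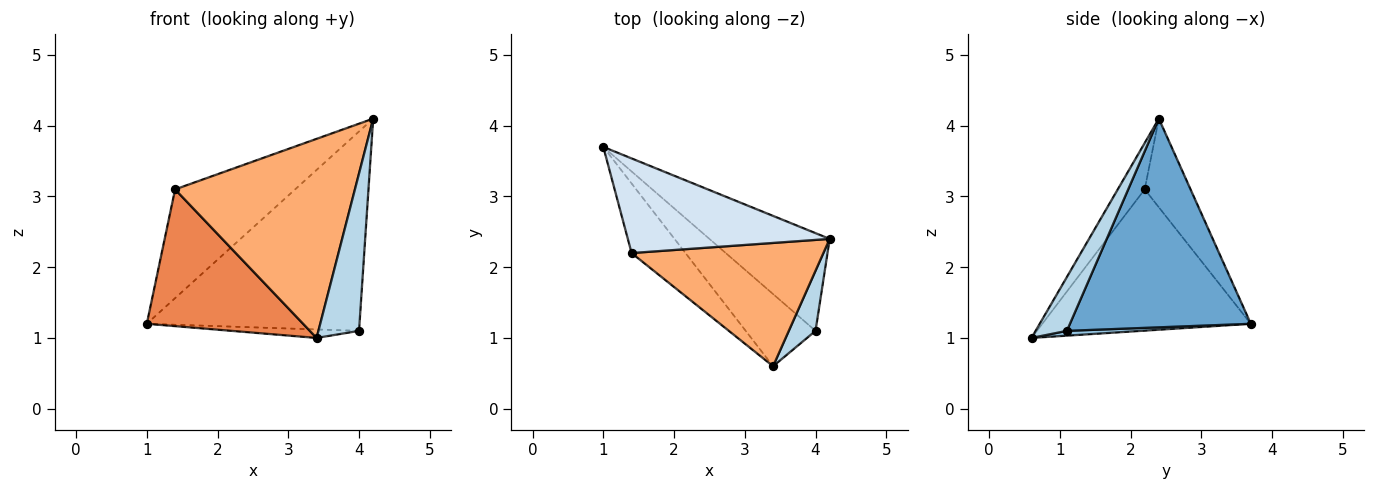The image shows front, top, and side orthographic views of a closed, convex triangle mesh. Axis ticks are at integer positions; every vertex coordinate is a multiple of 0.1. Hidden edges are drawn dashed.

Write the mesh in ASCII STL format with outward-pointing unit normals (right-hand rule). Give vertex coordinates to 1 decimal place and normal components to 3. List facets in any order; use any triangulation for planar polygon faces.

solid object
 facet normal 0.607 0.714 -0.350
  outer loop
   vertex 4.0 1.1 1.1
   vertex 1.0 3.7 1.2
   vertex 4.2 2.4 4.1
  endloop
 endfacet
 facet normal 0.068 0.117 -0.991
  outer loop
   vertex 4.0 1.1 1.1
   vertex 3.4 0.6 1.0
   vertex 1.0 3.7 1.2
  endloop
 endfacet
 facet normal 0.584 -0.758 0.290
  outer loop
   vertex 4.0 1.1 1.1
   vertex 4.2 2.4 4.1
   vertex 3.4 0.6 1.0
  endloop
 endfacet
 facet normal -0.277 0.725 0.631
  outer loop
   vertex 1.4 2.2 3.1
   vertex 4.2 2.4 4.1
   vertex 1.0 3.7 1.2
  endloop
 endfacet
 facet normal -0.765 -0.574 -0.292
  outer loop
   vertex 1.4 2.2 3.1
   vertex 1.0 3.7 1.2
   vertex 3.4 0.6 1.0
  endloop
 endfacet
 facet normal -0.126 -0.843 0.522
  outer loop
   vertex 1.4 2.2 3.1
   vertex 3.4 0.6 1.0
   vertex 4.2 2.4 4.1
  endloop
 endfacet
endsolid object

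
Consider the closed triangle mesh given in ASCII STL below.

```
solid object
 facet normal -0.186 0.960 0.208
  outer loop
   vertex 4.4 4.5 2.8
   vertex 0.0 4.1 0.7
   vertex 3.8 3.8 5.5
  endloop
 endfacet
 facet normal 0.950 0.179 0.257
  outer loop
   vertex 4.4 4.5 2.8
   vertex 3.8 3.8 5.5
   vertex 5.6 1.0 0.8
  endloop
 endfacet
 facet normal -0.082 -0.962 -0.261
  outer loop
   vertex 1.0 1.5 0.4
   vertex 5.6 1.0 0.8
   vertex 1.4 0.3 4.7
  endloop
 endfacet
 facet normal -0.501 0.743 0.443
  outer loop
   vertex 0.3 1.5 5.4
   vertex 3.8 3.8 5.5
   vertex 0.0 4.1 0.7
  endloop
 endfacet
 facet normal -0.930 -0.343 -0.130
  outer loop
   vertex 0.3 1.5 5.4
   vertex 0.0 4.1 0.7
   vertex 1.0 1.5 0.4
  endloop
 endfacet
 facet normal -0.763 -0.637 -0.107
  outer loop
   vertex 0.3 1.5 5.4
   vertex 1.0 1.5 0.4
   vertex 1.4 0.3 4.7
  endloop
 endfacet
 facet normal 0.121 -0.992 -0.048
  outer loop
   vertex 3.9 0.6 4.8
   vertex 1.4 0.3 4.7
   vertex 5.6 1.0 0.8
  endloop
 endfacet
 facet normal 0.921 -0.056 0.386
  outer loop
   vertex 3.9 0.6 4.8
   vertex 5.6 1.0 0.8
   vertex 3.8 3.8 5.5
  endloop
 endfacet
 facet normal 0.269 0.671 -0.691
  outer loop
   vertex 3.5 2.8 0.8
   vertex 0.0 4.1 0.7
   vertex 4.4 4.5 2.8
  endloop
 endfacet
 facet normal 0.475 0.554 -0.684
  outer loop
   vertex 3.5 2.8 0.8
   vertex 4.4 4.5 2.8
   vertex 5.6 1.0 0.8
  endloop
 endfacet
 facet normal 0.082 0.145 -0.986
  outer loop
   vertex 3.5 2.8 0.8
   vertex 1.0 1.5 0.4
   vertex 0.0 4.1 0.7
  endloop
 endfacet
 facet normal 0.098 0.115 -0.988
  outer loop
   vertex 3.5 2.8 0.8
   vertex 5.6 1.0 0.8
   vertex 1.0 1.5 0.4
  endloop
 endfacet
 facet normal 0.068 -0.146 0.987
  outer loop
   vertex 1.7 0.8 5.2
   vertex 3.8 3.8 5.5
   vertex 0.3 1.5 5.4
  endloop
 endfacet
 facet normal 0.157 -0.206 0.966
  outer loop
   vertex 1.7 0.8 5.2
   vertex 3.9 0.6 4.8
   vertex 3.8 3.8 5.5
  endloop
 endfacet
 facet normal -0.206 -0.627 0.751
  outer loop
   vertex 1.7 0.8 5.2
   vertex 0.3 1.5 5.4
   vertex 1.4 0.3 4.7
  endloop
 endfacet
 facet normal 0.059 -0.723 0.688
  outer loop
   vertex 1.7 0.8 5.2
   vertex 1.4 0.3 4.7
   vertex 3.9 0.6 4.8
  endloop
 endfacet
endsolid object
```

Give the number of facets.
16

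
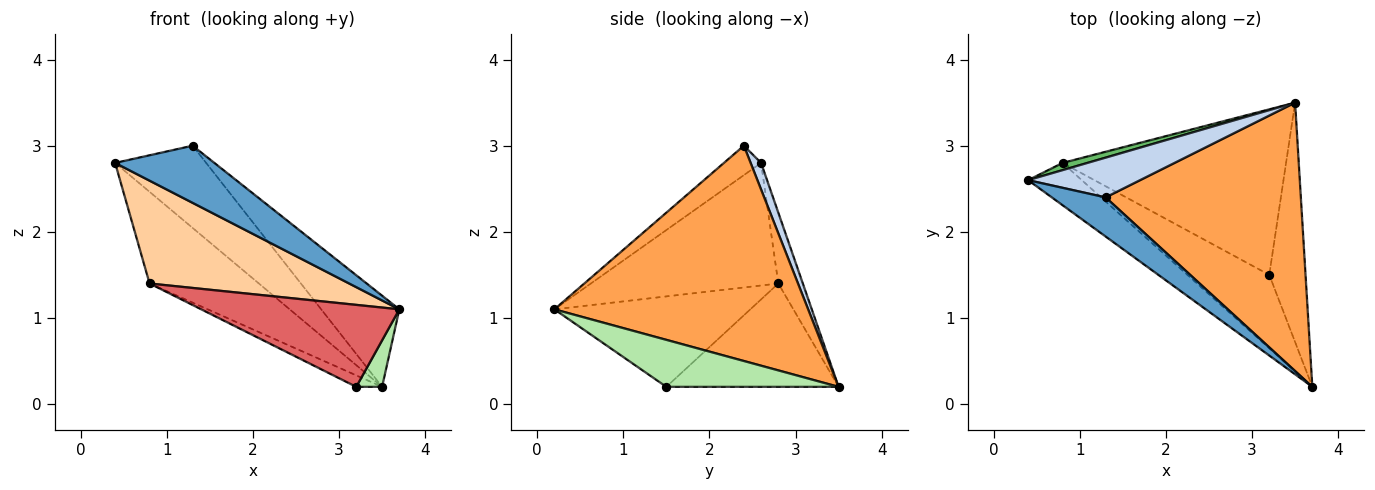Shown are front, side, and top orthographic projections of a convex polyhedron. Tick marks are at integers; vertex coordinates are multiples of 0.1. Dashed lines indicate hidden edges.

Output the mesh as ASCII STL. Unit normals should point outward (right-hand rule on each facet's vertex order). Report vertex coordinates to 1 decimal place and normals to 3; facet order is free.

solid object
 facet normal -0.295 -0.788 0.540
  outer loop
   vertex 1.3 2.4 3.0
   vertex 0.4 2.6 2.8
   vertex 3.7 0.2 1.1
  endloop
 endfacet
 facet normal 0.103 0.896 0.433
  outer loop
   vertex 1.3 2.4 3.0
   vertex 3.5 3.5 0.2
   vertex 0.4 2.6 2.8
  endloop
 endfacet
 facet normal 0.722 0.222 0.655
  outer loop
   vertex 1.3 2.4 3.0
   vertex 3.7 0.2 1.1
   vertex 3.5 3.5 0.2
  endloop
 endfacet
 facet normal -0.656 -0.698 -0.287
  outer loop
   vertex 0.8 2.8 1.4
   vertex 3.7 0.2 1.1
   vertex 0.4 2.6 2.8
  endloop
 endfacet
 facet normal -0.218 0.973 0.077
  outer loop
   vertex 0.8 2.8 1.4
   vertex 0.4 2.6 2.8
   vertex 3.5 3.5 0.2
  endloop
 endfacet
 facet normal 0.786 -0.118 -0.607
  outer loop
   vertex 3.2 1.5 0.2
   vertex 3.5 3.5 0.2
   vertex 3.7 0.2 1.1
  endloop
 endfacet
 facet normal -0.593 -0.600 -0.537
  outer loop
   vertex 3.2 1.5 0.2
   vertex 3.7 0.2 1.1
   vertex 0.8 2.8 1.4
  endloop
 endfacet
 facet normal -0.419 0.063 -0.906
  outer loop
   vertex 3.2 1.5 0.2
   vertex 0.8 2.8 1.4
   vertex 3.5 3.5 0.2
  endloop
 endfacet
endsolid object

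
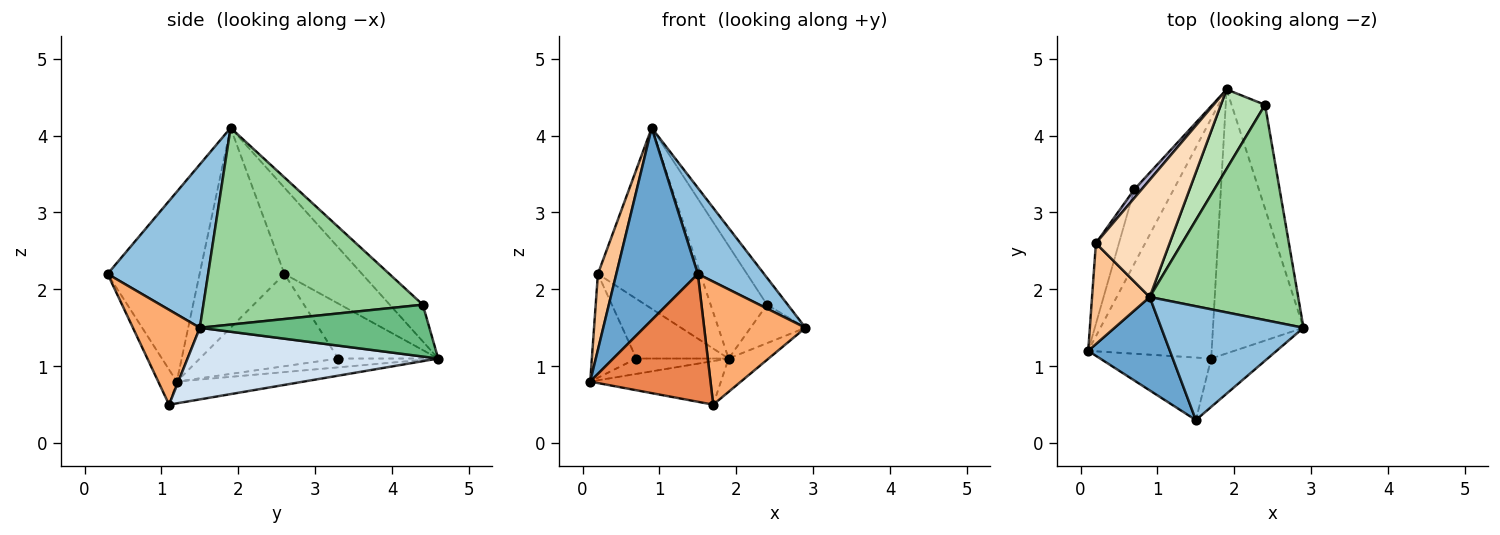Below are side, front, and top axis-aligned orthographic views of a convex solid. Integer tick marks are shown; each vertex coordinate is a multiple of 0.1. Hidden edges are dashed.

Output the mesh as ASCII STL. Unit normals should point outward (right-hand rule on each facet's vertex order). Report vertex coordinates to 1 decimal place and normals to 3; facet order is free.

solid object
 facet normal -0.712 -0.631 0.307
  outer loop
   vertex 1.5 0.3 2.2
   vertex 0.9 1.9 4.1
   vertex 0.1 1.2 0.8
  endloop
 endfacet
 facet normal 0.675 -0.445 0.588
  outer loop
   vertex 1.5 0.3 2.2
   vertex 2.9 1.5 1.5
   vertex 0.9 1.9 4.1
  endloop
 endfacet
 facet normal -0.171 0.176 -0.969
  outer loop
   vertex 1.7 1.1 0.5
   vertex 0.1 1.2 0.8
   vertex 1.9 4.6 1.1
  endloop
 endfacet
 facet normal 0.617 0.098 -0.780
  outer loop
   vertex 1.7 1.1 0.5
   vertex 1.9 4.6 1.1
   vertex 2.9 1.5 1.5
  endloop
 endfacet
 facet normal -0.137 -0.890 -0.435
  outer loop
   vertex 1.7 1.1 0.5
   vertex 1.5 0.3 2.2
   vertex 0.1 1.2 0.8
  endloop
 endfacet
 facet normal 0.524 -0.793 -0.311
  outer loop
   vertex 1.7 1.1 0.5
   vertex 2.9 1.5 1.5
   vertex 1.5 0.3 2.2
  endloop
 endfacet
 facet normal -0.941 -0.204 0.271
  outer loop
   vertex 0.2 2.6 2.2
   vertex 0.1 1.2 0.8
   vertex 0.9 1.9 4.1
  endloop
 endfacet
 facet normal -0.537 0.708 0.459
  outer loop
   vertex 0.2 2.6 2.2
   vertex 0.9 1.9 4.1
   vertex 1.9 4.6 1.1
  endloop
 endfacet
 facet normal 0.824 0.197 -0.532
  outer loop
   vertex 2.4 4.4 1.8
   vertex 2.9 1.5 1.5
   vertex 1.9 4.6 1.1
  endloop
 endfacet
 facet normal 0.796 0.075 0.601
  outer loop
   vertex 2.4 4.4 1.8
   vertex 0.9 1.9 4.1
   vertex 2.9 1.5 1.5
  endloop
 endfacet
 facet normal -0.432 0.737 0.519
  outer loop
   vertex 2.4 4.4 1.8
   vertex 1.9 4.6 1.1
   vertex 0.9 1.9 4.1
  endloop
 endfacet
 facet normal -0.214 0.198 -0.956
  outer loop
   vertex 0.7 3.3 1.1
   vertex 1.9 4.6 1.1
   vertex 0.1 1.2 0.8
  endloop
 endfacet
 facet normal -0.926 0.298 -0.232
  outer loop
   vertex 0.7 3.3 1.1
   vertex 0.1 1.2 0.8
   vertex 0.2 2.6 2.2
  endloop
 endfacet
 facet normal -0.731 0.675 0.097
  outer loop
   vertex 0.7 3.3 1.1
   vertex 0.2 2.6 2.2
   vertex 1.9 4.6 1.1
  endloop
 endfacet
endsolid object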